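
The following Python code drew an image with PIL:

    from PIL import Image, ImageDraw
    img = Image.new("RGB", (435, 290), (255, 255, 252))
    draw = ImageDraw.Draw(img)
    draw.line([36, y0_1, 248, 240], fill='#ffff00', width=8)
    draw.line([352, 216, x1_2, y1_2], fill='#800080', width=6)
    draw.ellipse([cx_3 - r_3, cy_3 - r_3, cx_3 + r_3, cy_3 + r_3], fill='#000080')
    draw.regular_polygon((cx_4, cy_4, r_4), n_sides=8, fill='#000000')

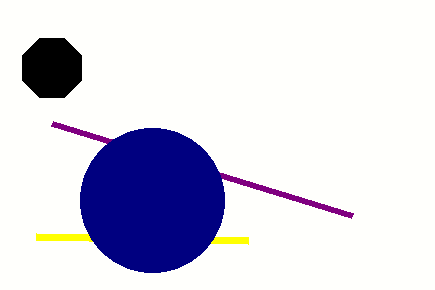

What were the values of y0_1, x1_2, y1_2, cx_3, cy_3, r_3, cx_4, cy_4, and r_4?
y0_1 = 236; x1_2 = 52; y1_2 = 124; cx_3 = 152; cy_3 = 200; r_3 = 72; cx_4 = 52; cy_4 = 68; r_4 = 32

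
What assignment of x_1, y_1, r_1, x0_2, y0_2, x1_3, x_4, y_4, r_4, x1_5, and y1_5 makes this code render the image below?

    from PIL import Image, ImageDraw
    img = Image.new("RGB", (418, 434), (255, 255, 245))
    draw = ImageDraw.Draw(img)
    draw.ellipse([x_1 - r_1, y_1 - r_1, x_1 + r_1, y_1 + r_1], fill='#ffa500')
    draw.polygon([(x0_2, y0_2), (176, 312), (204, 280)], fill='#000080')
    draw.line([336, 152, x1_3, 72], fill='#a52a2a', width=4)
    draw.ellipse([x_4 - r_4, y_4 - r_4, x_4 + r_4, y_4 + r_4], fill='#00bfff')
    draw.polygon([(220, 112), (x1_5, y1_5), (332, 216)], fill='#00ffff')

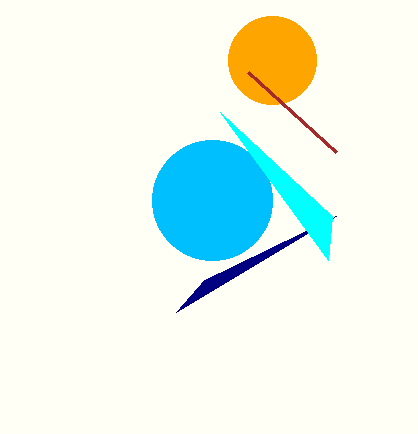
x_1 = 272, y_1 = 60, r_1 = 44, x0_2 = 336, y0_2 = 216, x1_3 = 248, x_4 = 212, y_4 = 200, r_4 = 60, x1_5 = 328, y1_5 = 260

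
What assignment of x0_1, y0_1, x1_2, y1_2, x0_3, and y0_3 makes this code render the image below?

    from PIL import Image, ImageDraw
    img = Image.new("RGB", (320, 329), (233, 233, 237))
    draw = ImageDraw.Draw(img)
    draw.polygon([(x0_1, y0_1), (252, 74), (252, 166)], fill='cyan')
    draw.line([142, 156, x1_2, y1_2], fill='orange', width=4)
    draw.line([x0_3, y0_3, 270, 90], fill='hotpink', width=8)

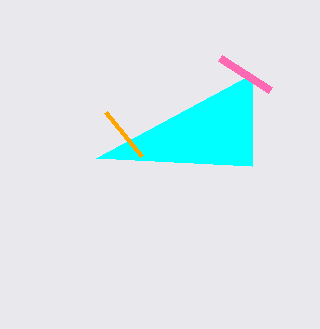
x0_1 = 96, y0_1 = 158, x1_2 = 106, y1_2 = 112, x0_3 = 220, y0_3 = 58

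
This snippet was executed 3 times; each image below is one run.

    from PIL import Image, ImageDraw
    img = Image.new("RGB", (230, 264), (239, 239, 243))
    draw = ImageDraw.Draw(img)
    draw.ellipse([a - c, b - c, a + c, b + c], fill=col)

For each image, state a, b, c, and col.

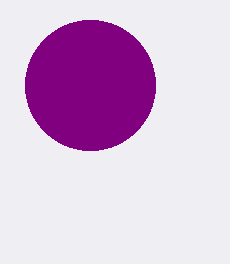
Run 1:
a = 90
b = 85
c = 65
col = 'purple'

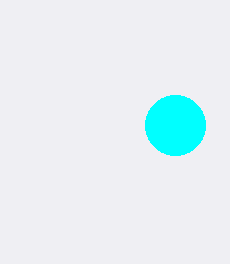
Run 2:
a = 175; b = 125; c = 30; col = 'cyan'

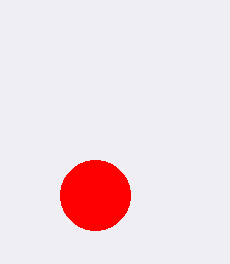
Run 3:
a = 95; b = 195; c = 35; col = 'red'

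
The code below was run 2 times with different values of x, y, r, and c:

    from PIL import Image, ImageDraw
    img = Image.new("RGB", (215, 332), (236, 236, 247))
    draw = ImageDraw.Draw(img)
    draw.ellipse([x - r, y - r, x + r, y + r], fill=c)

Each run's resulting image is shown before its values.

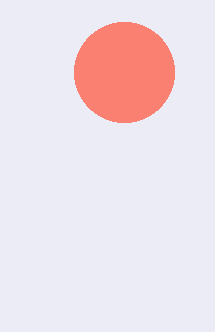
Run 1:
x = 124, y = 72, r = 50, c = 'salmon'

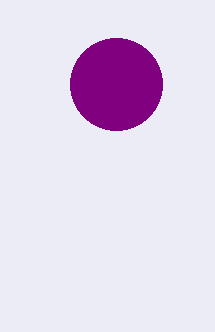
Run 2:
x = 116; y = 84; r = 46; c = 'purple'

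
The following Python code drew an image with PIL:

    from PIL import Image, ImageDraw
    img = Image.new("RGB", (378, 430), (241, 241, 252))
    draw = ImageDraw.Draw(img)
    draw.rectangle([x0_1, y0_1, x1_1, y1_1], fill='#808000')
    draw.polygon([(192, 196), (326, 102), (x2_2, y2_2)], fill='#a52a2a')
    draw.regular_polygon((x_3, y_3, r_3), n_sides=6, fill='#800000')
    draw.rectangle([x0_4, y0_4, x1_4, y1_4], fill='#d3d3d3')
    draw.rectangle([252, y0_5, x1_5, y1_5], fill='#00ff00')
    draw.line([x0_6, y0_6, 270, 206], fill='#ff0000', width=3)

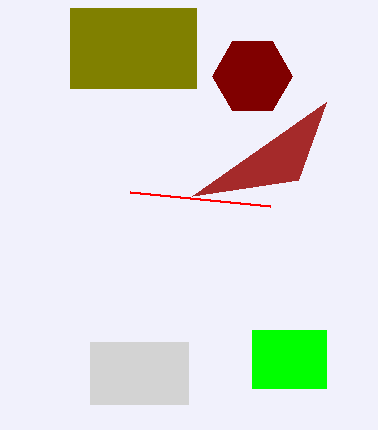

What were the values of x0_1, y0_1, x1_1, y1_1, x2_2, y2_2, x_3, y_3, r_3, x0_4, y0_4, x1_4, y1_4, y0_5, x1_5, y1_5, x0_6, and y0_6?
x0_1 = 70
y0_1 = 8
x1_1 = 196
y1_1 = 88
x2_2 = 298
y2_2 = 180
x_3 = 252
y_3 = 76
r_3 = 40
x0_4 = 90
y0_4 = 342
x1_4 = 188
y1_4 = 404
y0_5 = 330
x1_5 = 326
y1_5 = 388
x0_6 = 130
y0_6 = 192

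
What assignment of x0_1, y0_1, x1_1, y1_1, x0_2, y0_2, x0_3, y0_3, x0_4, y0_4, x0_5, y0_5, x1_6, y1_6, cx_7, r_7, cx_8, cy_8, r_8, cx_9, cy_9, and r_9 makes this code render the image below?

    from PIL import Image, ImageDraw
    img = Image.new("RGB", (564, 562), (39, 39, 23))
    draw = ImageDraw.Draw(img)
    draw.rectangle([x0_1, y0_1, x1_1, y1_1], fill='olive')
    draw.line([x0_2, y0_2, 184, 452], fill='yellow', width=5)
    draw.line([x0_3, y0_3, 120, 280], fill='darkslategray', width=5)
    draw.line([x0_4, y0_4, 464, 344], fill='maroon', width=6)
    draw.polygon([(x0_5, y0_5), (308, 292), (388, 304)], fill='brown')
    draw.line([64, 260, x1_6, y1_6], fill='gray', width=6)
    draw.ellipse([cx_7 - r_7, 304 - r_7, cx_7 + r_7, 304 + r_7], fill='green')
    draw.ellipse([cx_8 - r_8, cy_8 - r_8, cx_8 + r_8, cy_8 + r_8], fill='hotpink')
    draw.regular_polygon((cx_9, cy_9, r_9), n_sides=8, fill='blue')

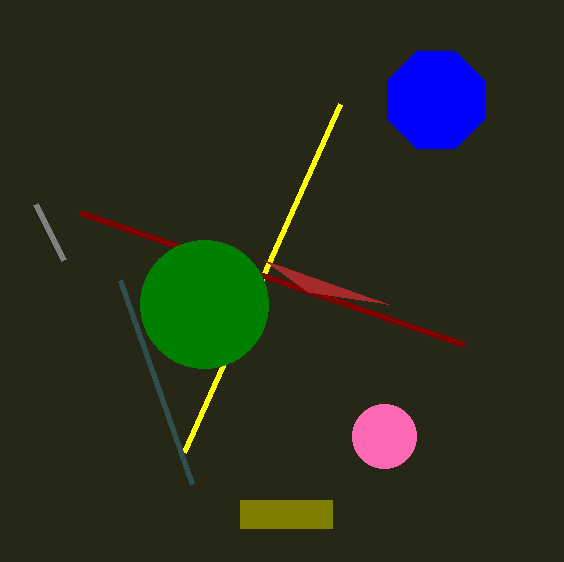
x0_1 = 240
y0_1 = 500
x1_1 = 332
y1_1 = 528
x0_2 = 340
y0_2 = 104
x0_3 = 192
y0_3 = 484
x0_4 = 80
y0_4 = 212
x0_5 = 264
y0_5 = 260
x1_6 = 36
y1_6 = 204
cx_7 = 204
r_7 = 64
cx_8 = 384
cy_8 = 436
r_8 = 32
cx_9 = 436
cy_9 = 100
r_9 = 52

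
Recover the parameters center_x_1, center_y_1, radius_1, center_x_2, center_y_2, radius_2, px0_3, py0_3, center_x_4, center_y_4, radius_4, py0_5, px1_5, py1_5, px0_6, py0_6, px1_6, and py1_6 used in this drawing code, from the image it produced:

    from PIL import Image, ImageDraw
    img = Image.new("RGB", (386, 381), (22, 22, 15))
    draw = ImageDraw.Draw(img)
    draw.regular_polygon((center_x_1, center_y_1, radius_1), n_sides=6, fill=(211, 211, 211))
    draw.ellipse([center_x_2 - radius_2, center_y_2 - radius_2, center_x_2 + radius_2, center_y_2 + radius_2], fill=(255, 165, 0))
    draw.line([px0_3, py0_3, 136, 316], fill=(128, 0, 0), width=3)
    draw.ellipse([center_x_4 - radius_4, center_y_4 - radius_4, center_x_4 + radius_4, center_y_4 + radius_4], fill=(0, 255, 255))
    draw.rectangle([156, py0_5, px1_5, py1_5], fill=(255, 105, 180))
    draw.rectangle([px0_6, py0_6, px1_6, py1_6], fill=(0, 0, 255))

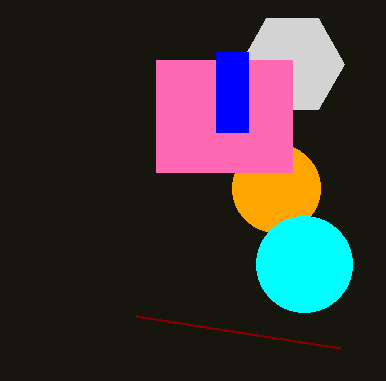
center_x_1 = 292; center_y_1 = 64; radius_1 = 52; center_x_2 = 276; center_y_2 = 188; radius_2 = 44; px0_3 = 340; py0_3 = 348; center_x_4 = 304; center_y_4 = 264; radius_4 = 48; py0_5 = 60; px1_5 = 292; py1_5 = 172; px0_6 = 216; py0_6 = 52; px1_6 = 248; py1_6 = 132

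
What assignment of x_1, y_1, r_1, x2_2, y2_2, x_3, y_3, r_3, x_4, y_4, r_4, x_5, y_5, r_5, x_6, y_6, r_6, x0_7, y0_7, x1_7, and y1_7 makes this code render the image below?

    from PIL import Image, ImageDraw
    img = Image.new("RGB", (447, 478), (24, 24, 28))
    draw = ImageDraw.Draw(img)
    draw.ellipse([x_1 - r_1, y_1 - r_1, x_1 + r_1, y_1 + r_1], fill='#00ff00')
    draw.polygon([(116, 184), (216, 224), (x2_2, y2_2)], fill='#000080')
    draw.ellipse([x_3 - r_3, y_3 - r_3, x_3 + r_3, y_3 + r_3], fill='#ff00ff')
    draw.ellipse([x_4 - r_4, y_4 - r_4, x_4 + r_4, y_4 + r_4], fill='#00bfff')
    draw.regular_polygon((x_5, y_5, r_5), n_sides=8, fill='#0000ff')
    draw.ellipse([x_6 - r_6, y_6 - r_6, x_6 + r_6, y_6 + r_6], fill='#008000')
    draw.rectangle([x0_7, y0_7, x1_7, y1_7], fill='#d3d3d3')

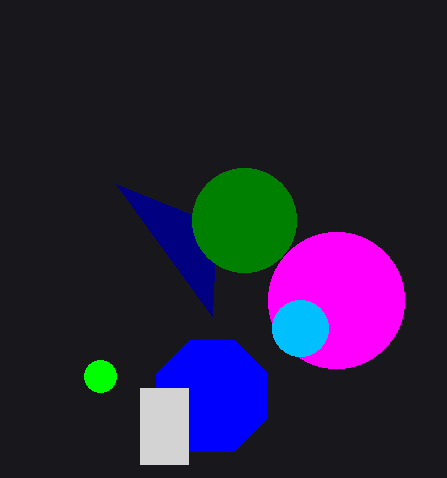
x_1 = 100; y_1 = 376; r_1 = 16; x2_2 = 212; y2_2 = 316; x_3 = 336; y_3 = 300; r_3 = 68; x_4 = 300; y_4 = 328; r_4 = 28; x_5 = 212; y_5 = 396; r_5 = 60; x_6 = 244; y_6 = 220; r_6 = 52; x0_7 = 140; y0_7 = 388; x1_7 = 188; y1_7 = 464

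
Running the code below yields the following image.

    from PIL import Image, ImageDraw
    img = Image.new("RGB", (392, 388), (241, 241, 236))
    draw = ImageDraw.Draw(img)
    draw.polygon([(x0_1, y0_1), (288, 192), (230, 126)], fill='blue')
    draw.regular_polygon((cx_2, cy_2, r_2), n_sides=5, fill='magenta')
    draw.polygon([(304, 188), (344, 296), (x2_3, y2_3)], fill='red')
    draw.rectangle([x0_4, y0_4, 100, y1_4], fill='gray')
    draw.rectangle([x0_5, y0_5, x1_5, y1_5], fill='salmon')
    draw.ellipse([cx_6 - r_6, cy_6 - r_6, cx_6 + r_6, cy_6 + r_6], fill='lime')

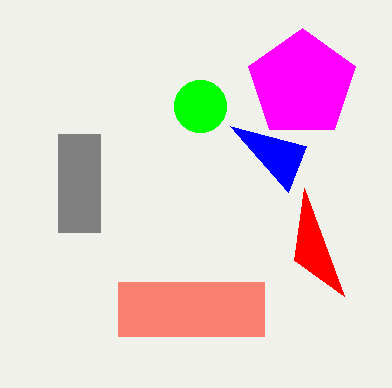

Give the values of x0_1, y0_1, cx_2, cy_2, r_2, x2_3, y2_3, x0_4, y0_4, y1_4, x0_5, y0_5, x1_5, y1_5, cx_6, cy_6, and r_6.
x0_1 = 306
y0_1 = 146
cx_2 = 302
cy_2 = 84
r_2 = 56
x2_3 = 294
y2_3 = 260
x0_4 = 58
y0_4 = 134
y1_4 = 232
x0_5 = 118
y0_5 = 282
x1_5 = 264
y1_5 = 336
cx_6 = 200
cy_6 = 106
r_6 = 26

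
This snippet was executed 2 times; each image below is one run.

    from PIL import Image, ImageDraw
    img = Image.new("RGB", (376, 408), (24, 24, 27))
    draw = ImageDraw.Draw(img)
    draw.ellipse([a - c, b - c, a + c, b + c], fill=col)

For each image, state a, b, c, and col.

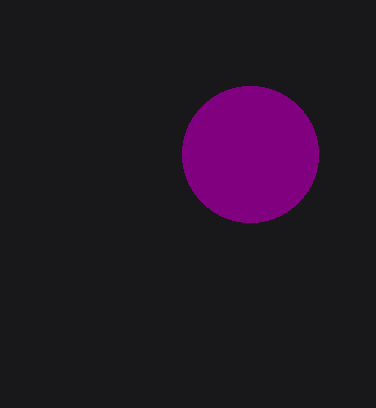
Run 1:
a = 250
b = 154
c = 68
col = 'purple'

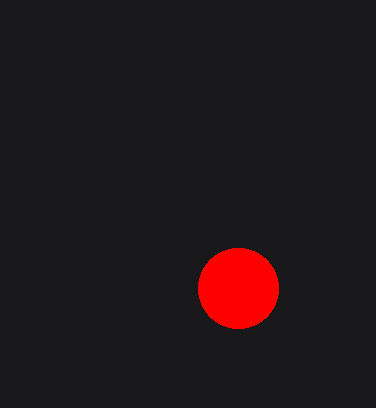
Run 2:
a = 238
b = 288
c = 40
col = 'red'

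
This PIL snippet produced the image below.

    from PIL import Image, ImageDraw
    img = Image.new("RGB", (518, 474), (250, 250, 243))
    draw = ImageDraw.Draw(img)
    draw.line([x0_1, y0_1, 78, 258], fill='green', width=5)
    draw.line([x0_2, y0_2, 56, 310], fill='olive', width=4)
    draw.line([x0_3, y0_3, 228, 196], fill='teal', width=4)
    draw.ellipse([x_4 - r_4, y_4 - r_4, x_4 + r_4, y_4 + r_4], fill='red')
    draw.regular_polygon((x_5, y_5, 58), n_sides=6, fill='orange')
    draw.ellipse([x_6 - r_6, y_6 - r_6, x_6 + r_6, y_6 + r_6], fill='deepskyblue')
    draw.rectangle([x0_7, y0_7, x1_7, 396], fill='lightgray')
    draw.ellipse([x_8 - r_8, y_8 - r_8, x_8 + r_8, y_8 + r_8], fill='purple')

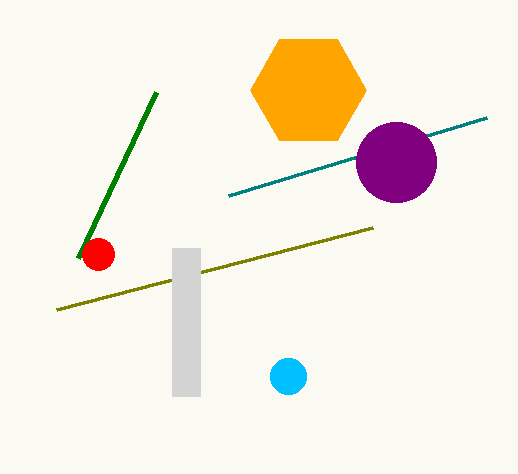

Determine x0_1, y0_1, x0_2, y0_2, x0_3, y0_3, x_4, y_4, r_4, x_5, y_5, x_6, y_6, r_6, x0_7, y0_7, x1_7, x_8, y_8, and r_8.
x0_1 = 156, y0_1 = 92, x0_2 = 372, y0_2 = 228, x0_3 = 486, y0_3 = 118, x_4 = 98, y_4 = 254, r_4 = 16, x_5 = 308, y_5 = 90, x_6 = 288, y_6 = 376, r_6 = 18, x0_7 = 172, y0_7 = 248, x1_7 = 200, x_8 = 396, y_8 = 162, r_8 = 40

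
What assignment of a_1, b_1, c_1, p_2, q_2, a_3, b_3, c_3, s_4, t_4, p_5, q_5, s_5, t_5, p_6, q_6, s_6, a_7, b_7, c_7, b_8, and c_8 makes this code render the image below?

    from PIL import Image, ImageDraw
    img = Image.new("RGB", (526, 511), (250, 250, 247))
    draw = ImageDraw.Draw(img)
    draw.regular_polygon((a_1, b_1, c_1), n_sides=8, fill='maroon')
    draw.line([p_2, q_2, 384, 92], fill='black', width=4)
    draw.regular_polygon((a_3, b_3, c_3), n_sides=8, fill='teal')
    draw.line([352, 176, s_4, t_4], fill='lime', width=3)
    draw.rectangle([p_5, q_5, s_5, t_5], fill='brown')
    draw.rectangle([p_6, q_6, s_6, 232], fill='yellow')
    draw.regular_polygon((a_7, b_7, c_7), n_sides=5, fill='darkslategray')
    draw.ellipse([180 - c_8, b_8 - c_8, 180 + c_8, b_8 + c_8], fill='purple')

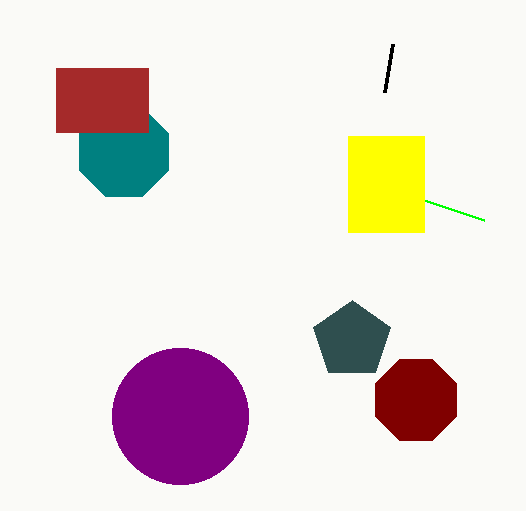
a_1 = 416; b_1 = 400; c_1 = 44; p_2 = 392; q_2 = 44; a_3 = 124; b_3 = 152; c_3 = 48; s_4 = 484; t_4 = 220; p_5 = 56; q_5 = 68; s_5 = 148; t_5 = 132; p_6 = 348; q_6 = 136; s_6 = 424; a_7 = 352; b_7 = 340; c_7 = 40; b_8 = 416; c_8 = 68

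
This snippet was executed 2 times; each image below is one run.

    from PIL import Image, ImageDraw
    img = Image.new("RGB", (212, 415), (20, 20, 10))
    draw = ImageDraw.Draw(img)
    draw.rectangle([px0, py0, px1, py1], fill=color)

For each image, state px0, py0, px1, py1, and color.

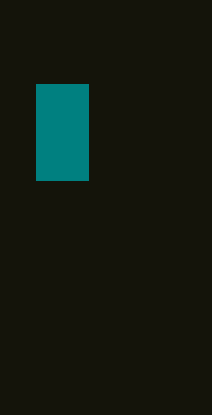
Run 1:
px0 = 36, py0 = 84, px1 = 88, py1 = 180, color = 'teal'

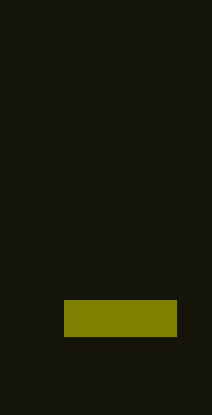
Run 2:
px0 = 64
py0 = 300
px1 = 176
py1 = 336
color = 'olive'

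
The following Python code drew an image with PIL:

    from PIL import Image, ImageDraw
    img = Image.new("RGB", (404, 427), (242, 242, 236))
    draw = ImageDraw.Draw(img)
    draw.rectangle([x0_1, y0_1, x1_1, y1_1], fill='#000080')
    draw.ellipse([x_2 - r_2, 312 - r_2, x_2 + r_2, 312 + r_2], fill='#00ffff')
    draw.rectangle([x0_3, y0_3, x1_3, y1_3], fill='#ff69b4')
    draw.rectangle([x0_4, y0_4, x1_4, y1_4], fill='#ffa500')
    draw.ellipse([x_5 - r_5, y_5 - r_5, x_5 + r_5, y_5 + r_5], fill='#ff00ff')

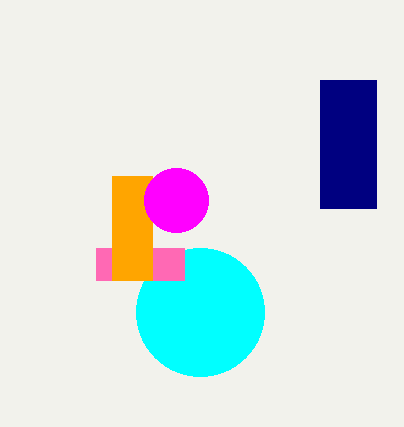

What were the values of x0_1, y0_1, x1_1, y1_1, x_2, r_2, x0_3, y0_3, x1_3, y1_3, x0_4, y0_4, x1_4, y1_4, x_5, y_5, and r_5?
x0_1 = 320
y0_1 = 80
x1_1 = 376
y1_1 = 208
x_2 = 200
r_2 = 64
x0_3 = 96
y0_3 = 248
x1_3 = 184
y1_3 = 280
x0_4 = 112
y0_4 = 176
x1_4 = 152
y1_4 = 280
x_5 = 176
y_5 = 200
r_5 = 32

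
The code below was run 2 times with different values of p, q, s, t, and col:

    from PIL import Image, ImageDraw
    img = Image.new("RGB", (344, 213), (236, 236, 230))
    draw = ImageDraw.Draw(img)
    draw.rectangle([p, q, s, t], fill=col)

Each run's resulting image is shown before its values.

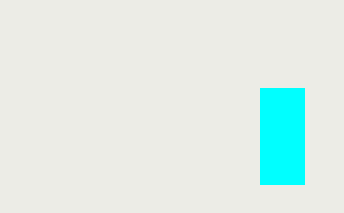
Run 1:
p = 260; q = 88; s = 304; t = 184; col = 'cyan'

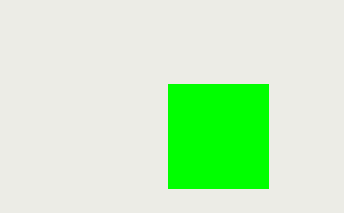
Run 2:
p = 168; q = 84; s = 268; t = 188; col = 'lime'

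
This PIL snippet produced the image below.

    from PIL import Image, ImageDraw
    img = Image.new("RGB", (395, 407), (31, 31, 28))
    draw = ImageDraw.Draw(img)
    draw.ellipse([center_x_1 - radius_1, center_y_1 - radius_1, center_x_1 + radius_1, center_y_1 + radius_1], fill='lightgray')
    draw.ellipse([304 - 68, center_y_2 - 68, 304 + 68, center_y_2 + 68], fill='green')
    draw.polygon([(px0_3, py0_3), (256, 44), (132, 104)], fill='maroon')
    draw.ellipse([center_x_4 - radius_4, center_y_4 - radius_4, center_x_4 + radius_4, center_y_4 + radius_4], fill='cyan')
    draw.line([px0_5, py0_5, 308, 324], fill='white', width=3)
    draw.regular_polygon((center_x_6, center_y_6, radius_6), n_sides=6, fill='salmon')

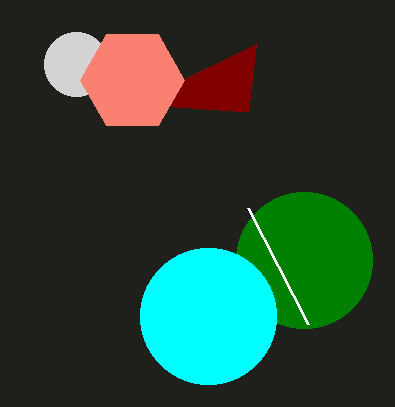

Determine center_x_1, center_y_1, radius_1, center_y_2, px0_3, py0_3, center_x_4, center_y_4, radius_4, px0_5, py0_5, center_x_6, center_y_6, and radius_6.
center_x_1 = 76; center_y_1 = 64; radius_1 = 32; center_y_2 = 260; px0_3 = 248; py0_3 = 112; center_x_4 = 208; center_y_4 = 316; radius_4 = 68; px0_5 = 248; py0_5 = 208; center_x_6 = 132; center_y_6 = 80; radius_6 = 52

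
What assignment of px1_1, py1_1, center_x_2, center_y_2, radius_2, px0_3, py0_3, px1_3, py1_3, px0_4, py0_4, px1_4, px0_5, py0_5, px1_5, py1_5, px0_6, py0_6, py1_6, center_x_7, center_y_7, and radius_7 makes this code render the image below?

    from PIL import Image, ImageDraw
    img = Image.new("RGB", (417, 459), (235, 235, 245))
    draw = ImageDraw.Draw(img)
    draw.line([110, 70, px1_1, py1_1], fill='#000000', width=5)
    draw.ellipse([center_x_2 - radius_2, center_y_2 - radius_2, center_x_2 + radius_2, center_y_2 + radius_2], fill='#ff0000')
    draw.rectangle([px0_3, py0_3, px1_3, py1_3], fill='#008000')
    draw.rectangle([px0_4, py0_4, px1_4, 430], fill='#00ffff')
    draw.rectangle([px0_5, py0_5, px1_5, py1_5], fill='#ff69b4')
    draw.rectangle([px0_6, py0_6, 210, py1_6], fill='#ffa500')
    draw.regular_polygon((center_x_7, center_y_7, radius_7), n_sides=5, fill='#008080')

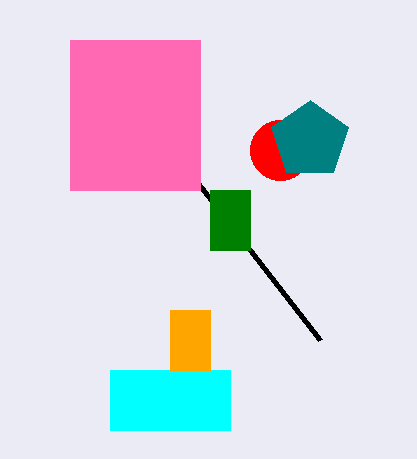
px1_1 = 320
py1_1 = 340
center_x_2 = 280
center_y_2 = 150
radius_2 = 30
px0_3 = 210
py0_3 = 190
px1_3 = 250
py1_3 = 250
px0_4 = 110
py0_4 = 370
px1_4 = 230
px0_5 = 70
py0_5 = 40
px1_5 = 200
py1_5 = 190
px0_6 = 170
py0_6 = 310
py1_6 = 370
center_x_7 = 310
center_y_7 = 140
radius_7 = 40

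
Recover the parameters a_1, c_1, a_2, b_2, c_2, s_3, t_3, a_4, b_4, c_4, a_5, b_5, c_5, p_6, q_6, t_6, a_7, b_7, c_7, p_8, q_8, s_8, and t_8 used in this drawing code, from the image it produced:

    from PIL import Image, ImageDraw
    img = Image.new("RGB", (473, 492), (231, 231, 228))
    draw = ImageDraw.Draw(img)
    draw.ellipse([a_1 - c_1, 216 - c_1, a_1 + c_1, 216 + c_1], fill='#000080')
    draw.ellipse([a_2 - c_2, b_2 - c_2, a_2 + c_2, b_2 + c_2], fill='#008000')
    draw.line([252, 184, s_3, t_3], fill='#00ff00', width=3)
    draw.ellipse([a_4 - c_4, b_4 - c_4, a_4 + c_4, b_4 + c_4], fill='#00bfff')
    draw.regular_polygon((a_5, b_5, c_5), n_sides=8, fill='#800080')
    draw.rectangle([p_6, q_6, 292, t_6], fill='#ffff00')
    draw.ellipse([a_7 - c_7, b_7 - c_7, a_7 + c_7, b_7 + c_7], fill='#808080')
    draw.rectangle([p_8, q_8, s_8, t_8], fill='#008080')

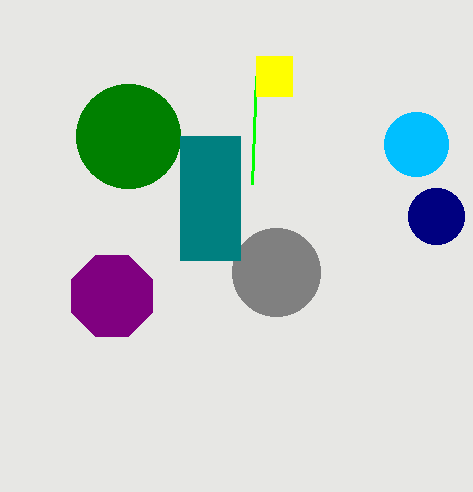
a_1 = 436
c_1 = 28
a_2 = 128
b_2 = 136
c_2 = 52
s_3 = 256
t_3 = 76
a_4 = 416
b_4 = 144
c_4 = 32
a_5 = 112
b_5 = 296
c_5 = 44
p_6 = 256
q_6 = 56
t_6 = 96
a_7 = 276
b_7 = 272
c_7 = 44
p_8 = 180
q_8 = 136
s_8 = 240
t_8 = 260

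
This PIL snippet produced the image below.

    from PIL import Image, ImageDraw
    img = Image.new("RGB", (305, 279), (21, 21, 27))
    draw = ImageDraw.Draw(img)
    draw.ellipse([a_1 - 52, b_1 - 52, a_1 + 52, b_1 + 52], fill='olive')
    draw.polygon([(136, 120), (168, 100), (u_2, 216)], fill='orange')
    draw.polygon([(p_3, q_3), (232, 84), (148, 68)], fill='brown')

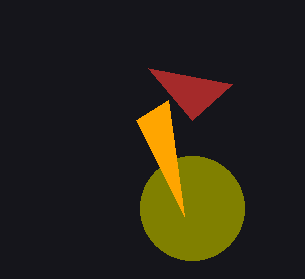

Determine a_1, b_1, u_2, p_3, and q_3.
a_1 = 192
b_1 = 208
u_2 = 184
p_3 = 192
q_3 = 120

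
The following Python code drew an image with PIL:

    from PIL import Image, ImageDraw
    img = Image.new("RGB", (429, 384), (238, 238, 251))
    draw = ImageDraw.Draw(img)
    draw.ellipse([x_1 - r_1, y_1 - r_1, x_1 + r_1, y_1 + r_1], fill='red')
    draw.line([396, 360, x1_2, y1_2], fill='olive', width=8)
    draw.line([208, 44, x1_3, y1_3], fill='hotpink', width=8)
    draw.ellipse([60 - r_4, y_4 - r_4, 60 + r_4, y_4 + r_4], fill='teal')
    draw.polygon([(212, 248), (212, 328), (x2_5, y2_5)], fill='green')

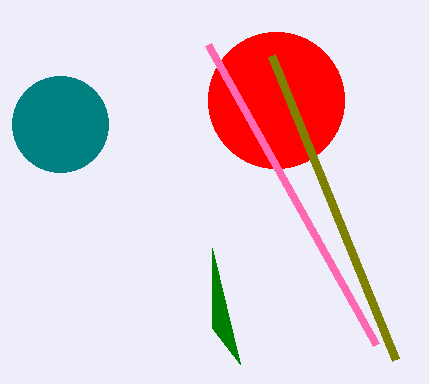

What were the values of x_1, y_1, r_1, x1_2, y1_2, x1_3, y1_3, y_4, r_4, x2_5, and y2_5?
x_1 = 276; y_1 = 100; r_1 = 68; x1_2 = 272; y1_2 = 56; x1_3 = 376; y1_3 = 344; y_4 = 124; r_4 = 48; x2_5 = 240; y2_5 = 364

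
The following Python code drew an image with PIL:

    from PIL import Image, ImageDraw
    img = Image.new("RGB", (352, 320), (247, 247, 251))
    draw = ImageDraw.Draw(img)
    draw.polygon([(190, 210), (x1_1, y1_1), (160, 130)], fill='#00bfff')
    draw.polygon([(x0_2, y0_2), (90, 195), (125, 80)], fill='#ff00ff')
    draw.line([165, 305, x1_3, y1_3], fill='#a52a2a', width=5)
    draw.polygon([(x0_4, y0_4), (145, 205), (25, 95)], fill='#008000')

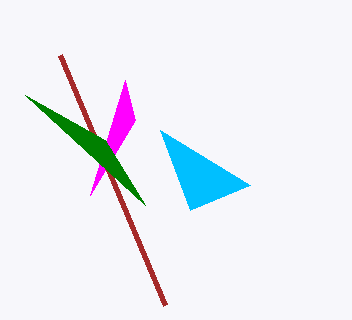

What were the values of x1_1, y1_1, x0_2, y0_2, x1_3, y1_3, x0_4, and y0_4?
x1_1 = 250; y1_1 = 185; x0_2 = 135; y0_2 = 120; x1_3 = 60; y1_3 = 55; x0_4 = 105; y0_4 = 140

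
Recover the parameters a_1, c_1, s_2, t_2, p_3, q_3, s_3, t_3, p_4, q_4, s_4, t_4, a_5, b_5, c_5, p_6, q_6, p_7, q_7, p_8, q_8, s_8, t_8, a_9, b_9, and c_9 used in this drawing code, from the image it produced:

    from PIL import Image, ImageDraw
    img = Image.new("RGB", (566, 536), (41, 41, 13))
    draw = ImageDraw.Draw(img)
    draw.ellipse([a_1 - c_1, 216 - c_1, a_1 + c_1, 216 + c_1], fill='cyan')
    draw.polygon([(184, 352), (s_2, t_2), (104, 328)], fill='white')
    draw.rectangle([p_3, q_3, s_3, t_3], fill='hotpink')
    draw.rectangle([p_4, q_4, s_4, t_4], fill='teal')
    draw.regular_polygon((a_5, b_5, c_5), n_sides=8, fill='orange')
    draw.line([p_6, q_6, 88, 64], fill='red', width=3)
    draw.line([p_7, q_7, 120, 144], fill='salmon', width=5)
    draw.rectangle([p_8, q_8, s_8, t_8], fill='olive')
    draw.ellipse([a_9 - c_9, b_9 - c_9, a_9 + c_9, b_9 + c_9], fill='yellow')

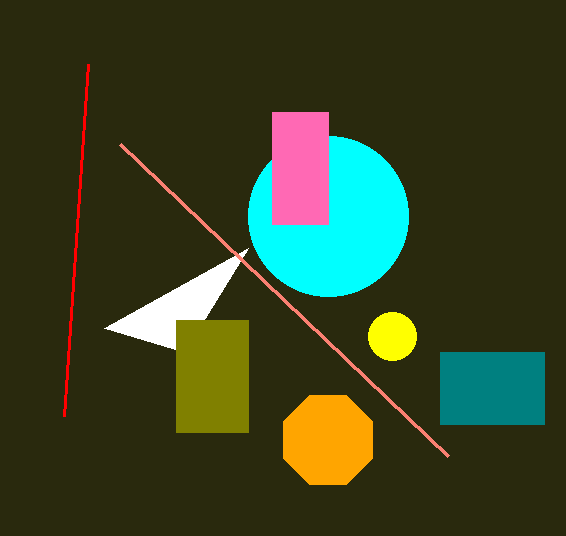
a_1 = 328, c_1 = 80, s_2 = 248, t_2 = 248, p_3 = 272, q_3 = 112, s_3 = 328, t_3 = 224, p_4 = 440, q_4 = 352, s_4 = 544, t_4 = 424, a_5 = 328, b_5 = 440, c_5 = 48, p_6 = 64, q_6 = 416, p_7 = 448, q_7 = 456, p_8 = 176, q_8 = 320, s_8 = 248, t_8 = 432, a_9 = 392, b_9 = 336, c_9 = 24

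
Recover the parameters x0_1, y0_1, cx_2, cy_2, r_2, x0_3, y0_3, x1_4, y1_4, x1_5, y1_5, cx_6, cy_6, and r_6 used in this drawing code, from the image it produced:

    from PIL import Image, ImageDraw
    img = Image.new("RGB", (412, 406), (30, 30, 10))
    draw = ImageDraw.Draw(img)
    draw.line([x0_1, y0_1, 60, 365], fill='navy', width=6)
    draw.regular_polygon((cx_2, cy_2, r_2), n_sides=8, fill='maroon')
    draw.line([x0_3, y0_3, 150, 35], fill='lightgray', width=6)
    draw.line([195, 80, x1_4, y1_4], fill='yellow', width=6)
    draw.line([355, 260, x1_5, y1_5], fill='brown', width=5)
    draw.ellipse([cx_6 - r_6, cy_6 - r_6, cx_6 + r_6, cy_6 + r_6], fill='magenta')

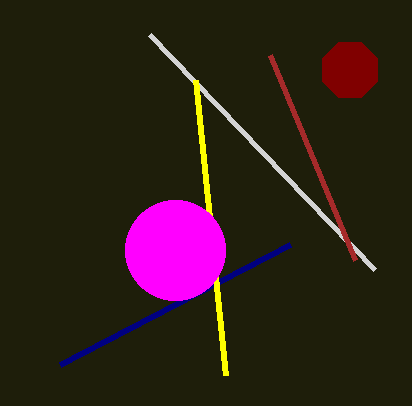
x0_1 = 290
y0_1 = 245
cx_2 = 350
cy_2 = 70
r_2 = 30
x0_3 = 375
y0_3 = 270
x1_4 = 225
y1_4 = 375
x1_5 = 270
y1_5 = 55
cx_6 = 175
cy_6 = 250
r_6 = 50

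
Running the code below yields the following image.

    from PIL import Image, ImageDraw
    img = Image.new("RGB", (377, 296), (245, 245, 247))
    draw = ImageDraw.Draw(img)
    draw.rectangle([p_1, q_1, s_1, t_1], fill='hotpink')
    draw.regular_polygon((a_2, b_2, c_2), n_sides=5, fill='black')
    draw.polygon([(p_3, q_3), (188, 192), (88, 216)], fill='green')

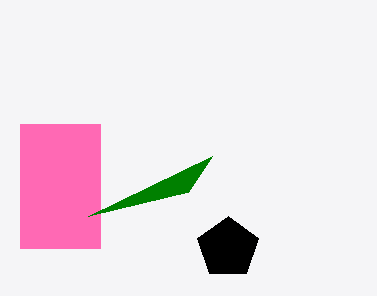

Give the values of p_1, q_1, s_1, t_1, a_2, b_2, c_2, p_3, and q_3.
p_1 = 20, q_1 = 124, s_1 = 100, t_1 = 248, a_2 = 228, b_2 = 248, c_2 = 32, p_3 = 212, q_3 = 156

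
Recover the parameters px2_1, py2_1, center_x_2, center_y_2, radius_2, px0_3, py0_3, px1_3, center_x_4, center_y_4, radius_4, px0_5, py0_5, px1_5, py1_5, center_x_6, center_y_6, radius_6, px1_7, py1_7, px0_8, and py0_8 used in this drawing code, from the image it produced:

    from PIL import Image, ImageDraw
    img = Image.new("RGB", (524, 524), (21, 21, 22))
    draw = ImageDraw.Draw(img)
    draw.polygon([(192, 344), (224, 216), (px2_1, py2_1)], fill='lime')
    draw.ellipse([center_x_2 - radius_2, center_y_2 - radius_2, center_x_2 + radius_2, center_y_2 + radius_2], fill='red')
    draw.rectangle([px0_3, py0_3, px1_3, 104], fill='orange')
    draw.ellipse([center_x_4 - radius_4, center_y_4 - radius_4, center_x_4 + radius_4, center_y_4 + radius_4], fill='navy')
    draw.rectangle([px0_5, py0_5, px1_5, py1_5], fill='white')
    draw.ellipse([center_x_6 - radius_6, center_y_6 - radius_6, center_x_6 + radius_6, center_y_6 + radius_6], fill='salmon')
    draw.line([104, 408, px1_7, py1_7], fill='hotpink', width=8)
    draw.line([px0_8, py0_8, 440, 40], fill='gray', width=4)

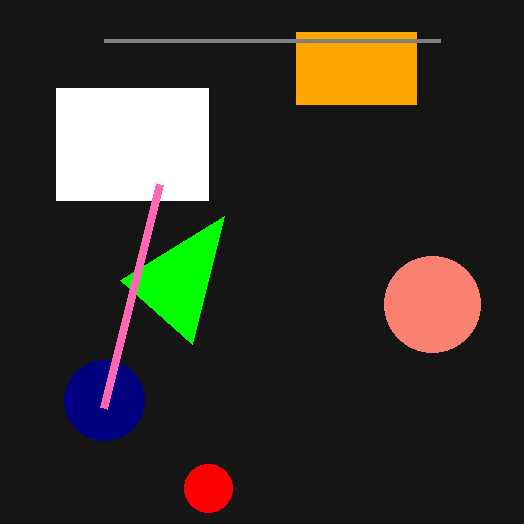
px2_1 = 120; py2_1 = 280; center_x_2 = 208; center_y_2 = 488; radius_2 = 24; px0_3 = 296; py0_3 = 32; px1_3 = 416; center_x_4 = 104; center_y_4 = 400; radius_4 = 40; px0_5 = 56; py0_5 = 88; px1_5 = 208; py1_5 = 200; center_x_6 = 432; center_y_6 = 304; radius_6 = 48; px1_7 = 160; py1_7 = 184; px0_8 = 104; py0_8 = 40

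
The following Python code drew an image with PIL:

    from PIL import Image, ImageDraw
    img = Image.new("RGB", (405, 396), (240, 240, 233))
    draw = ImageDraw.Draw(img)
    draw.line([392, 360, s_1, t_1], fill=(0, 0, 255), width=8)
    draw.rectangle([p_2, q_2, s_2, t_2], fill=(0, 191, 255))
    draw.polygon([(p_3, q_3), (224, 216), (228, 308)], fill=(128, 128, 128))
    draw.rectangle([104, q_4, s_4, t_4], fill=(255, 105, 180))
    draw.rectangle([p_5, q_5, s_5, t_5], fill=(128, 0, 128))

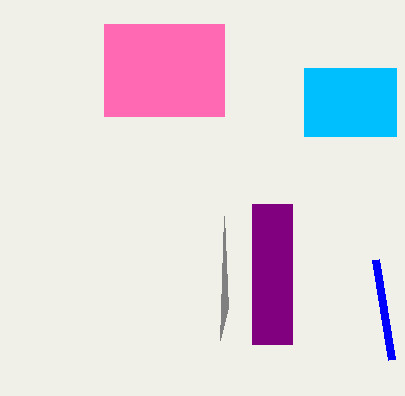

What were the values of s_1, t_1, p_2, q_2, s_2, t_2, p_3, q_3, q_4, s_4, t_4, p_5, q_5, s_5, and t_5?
s_1 = 376, t_1 = 260, p_2 = 304, q_2 = 68, s_2 = 396, t_2 = 136, p_3 = 220, q_3 = 340, q_4 = 24, s_4 = 224, t_4 = 116, p_5 = 252, q_5 = 204, s_5 = 292, t_5 = 344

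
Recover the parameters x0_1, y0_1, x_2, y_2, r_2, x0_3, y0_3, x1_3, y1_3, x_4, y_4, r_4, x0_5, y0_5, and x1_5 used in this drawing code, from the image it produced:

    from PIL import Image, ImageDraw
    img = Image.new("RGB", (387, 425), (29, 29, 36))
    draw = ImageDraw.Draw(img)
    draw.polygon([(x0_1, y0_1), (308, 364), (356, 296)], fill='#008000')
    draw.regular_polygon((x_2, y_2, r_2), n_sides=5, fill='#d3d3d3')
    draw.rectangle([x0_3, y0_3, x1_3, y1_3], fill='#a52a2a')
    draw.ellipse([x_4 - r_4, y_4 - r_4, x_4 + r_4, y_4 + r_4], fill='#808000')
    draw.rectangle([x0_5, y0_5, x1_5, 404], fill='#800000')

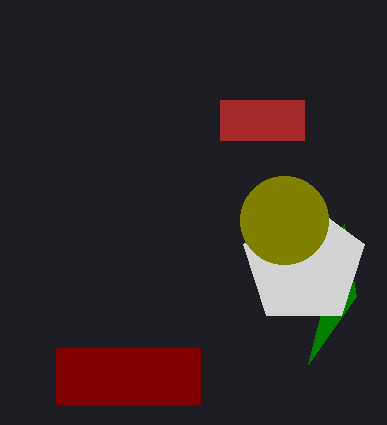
x0_1 = 344
y0_1 = 224
x_2 = 304
y_2 = 264
r_2 = 64
x0_3 = 220
y0_3 = 100
x1_3 = 304
y1_3 = 140
x_4 = 284
y_4 = 220
r_4 = 44
x0_5 = 56
y0_5 = 348
x1_5 = 200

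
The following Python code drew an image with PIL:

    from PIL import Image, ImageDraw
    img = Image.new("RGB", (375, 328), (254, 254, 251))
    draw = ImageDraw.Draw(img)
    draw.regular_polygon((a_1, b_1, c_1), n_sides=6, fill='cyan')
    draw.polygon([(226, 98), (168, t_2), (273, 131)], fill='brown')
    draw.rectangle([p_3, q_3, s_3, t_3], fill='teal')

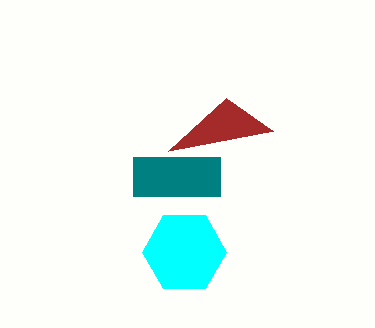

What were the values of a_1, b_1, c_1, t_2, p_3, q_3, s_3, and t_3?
a_1 = 184; b_1 = 252; c_1 = 42; t_2 = 151; p_3 = 133; q_3 = 157; s_3 = 220; t_3 = 196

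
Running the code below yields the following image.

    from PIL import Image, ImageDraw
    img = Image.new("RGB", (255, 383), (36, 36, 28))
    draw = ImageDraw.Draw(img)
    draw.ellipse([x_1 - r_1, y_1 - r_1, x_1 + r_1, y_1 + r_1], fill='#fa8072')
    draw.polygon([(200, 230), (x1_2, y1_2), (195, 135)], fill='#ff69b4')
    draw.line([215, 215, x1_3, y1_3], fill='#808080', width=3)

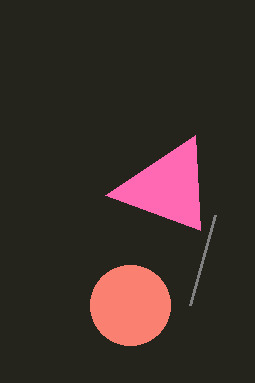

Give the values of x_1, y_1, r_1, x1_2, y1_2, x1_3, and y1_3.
x_1 = 130
y_1 = 305
r_1 = 40
x1_2 = 105
y1_2 = 195
x1_3 = 190
y1_3 = 305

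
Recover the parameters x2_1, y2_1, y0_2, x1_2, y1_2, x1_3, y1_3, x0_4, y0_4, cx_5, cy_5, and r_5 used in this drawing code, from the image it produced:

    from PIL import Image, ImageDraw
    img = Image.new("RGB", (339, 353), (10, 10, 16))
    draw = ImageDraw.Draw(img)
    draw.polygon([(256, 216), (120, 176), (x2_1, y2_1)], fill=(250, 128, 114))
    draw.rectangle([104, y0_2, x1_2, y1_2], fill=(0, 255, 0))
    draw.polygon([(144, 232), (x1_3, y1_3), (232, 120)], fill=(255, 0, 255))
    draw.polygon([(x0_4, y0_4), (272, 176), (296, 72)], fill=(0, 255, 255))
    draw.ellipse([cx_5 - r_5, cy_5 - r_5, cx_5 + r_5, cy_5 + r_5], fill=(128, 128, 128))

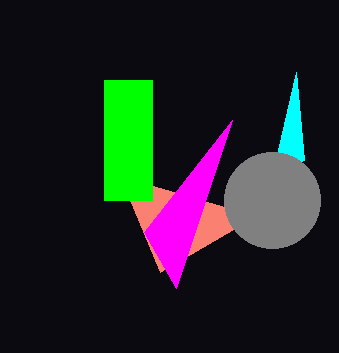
x2_1 = 160; y2_1 = 272; y0_2 = 80; x1_2 = 152; y1_2 = 200; x1_3 = 176; y1_3 = 288; x0_4 = 304; y0_4 = 160; cx_5 = 272; cy_5 = 200; r_5 = 48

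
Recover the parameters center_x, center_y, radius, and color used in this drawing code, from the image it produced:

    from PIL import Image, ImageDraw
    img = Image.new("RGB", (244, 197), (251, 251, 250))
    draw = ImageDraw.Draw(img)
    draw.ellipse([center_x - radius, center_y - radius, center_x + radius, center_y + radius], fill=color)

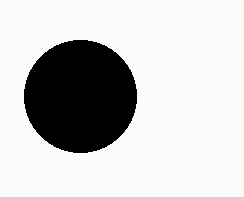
center_x = 80
center_y = 96
radius = 56
color = 'black'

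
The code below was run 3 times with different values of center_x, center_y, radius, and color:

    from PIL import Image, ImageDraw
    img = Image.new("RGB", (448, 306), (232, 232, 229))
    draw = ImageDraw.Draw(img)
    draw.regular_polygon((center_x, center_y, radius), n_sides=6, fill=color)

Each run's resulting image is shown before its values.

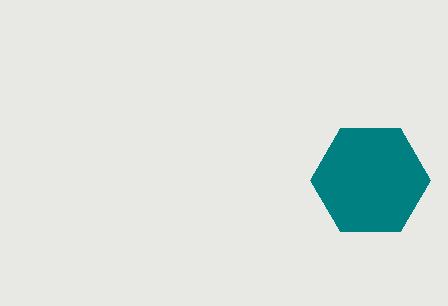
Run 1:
center_x = 370
center_y = 180
radius = 60
color = 'teal'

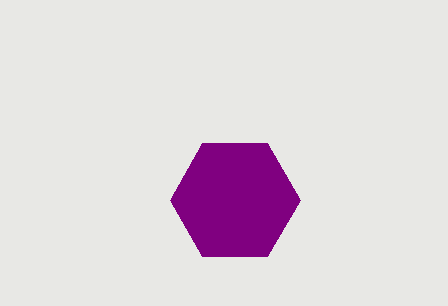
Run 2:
center_x = 235
center_y = 200
radius = 65
color = 'purple'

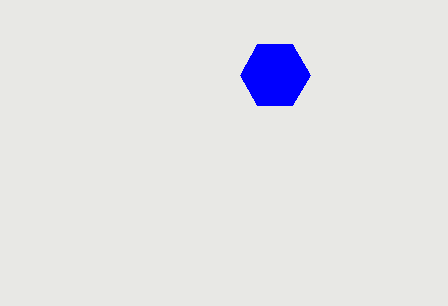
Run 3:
center_x = 275, center_y = 75, radius = 35, color = 'blue'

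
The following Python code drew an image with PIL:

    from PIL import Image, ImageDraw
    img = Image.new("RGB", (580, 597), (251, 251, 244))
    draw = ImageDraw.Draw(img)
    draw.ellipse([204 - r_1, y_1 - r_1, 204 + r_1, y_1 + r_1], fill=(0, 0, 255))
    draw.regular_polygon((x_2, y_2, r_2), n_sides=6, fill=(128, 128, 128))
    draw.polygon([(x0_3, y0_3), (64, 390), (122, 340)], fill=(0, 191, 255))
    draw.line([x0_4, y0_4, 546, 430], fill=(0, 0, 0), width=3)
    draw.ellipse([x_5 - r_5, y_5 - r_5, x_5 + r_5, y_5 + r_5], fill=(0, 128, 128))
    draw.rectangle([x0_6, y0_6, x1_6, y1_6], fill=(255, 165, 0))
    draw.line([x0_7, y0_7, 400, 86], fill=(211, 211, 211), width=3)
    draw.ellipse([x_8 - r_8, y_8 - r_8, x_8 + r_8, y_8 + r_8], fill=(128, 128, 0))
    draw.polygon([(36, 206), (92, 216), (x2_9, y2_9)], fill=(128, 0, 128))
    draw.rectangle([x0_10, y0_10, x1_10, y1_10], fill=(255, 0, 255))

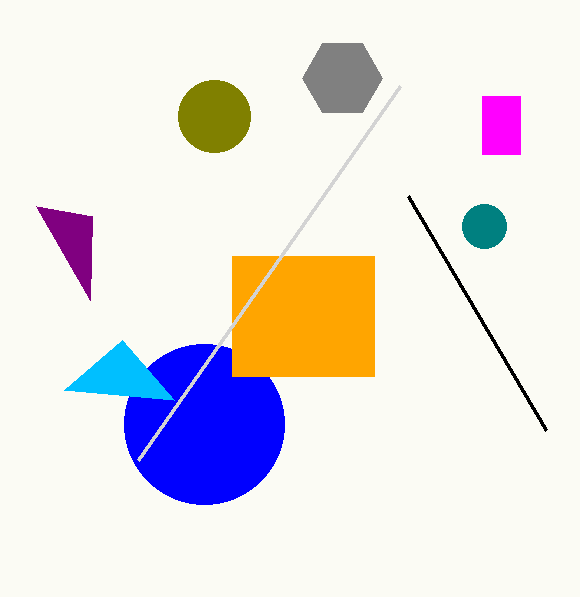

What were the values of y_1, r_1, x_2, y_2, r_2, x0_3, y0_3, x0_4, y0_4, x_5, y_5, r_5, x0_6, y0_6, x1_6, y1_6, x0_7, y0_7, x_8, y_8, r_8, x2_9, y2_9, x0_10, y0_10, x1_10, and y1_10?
y_1 = 424; r_1 = 80; x_2 = 342; y_2 = 78; r_2 = 40; x0_3 = 174; y0_3 = 400; x0_4 = 408; y0_4 = 196; x_5 = 484; y_5 = 226; r_5 = 22; x0_6 = 232; y0_6 = 256; x1_6 = 374; y1_6 = 376; x0_7 = 138; y0_7 = 460; x_8 = 214; y_8 = 116; r_8 = 36; x2_9 = 90; y2_9 = 300; x0_10 = 482; y0_10 = 96; x1_10 = 520; y1_10 = 154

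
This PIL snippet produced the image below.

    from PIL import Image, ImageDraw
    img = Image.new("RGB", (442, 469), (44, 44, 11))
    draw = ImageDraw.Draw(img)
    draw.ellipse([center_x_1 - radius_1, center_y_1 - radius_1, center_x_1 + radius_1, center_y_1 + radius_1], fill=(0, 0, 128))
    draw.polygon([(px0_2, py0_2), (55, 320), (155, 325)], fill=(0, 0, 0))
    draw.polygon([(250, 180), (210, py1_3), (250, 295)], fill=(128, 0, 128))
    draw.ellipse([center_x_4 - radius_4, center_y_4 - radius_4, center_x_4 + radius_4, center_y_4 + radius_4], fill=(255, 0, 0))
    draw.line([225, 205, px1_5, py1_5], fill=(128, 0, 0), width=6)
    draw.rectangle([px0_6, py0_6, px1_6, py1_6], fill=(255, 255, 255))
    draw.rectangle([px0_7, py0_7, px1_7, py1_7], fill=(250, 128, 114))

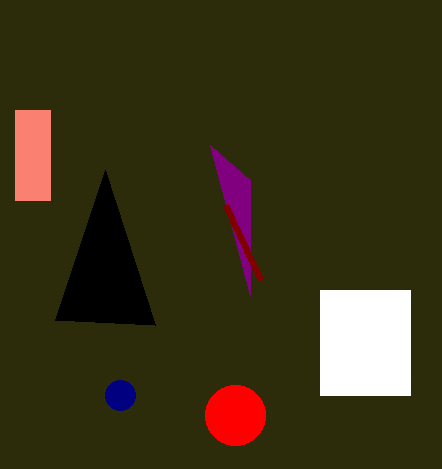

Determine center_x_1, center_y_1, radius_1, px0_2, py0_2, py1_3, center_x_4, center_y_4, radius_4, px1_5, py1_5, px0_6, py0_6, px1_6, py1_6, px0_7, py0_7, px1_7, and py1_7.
center_x_1 = 120, center_y_1 = 395, radius_1 = 15, px0_2 = 105, py0_2 = 170, py1_3 = 145, center_x_4 = 235, center_y_4 = 415, radius_4 = 30, px1_5 = 260, py1_5 = 280, px0_6 = 320, py0_6 = 290, px1_6 = 410, py1_6 = 395, px0_7 = 15, py0_7 = 110, px1_7 = 50, py1_7 = 200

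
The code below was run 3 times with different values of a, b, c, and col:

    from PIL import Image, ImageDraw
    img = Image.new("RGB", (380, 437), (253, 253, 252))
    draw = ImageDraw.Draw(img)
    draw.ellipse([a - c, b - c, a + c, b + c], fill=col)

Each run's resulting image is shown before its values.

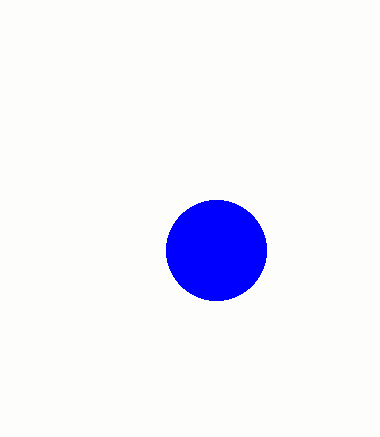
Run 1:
a = 216
b = 250
c = 50
col = 'blue'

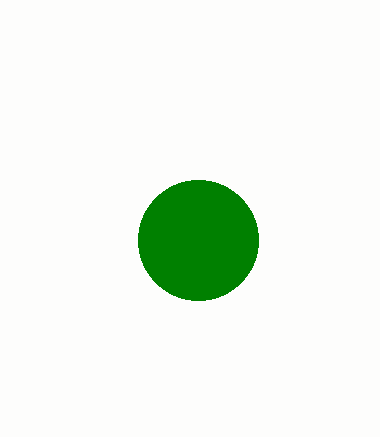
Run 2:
a = 198, b = 240, c = 60, col = 'green'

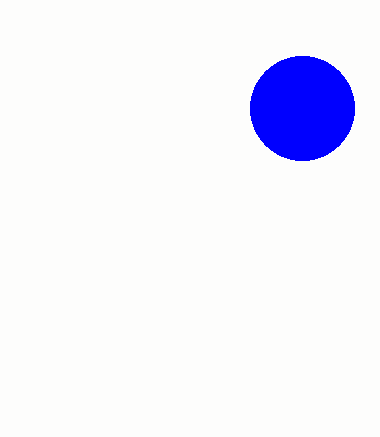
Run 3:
a = 302
b = 108
c = 52
col = 'blue'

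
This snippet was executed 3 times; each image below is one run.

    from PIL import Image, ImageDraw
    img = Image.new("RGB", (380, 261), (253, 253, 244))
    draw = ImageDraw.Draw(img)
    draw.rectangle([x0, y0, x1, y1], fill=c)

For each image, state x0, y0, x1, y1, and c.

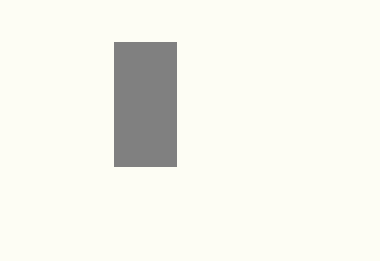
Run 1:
x0 = 114
y0 = 42
x1 = 176
y1 = 166
c = 'gray'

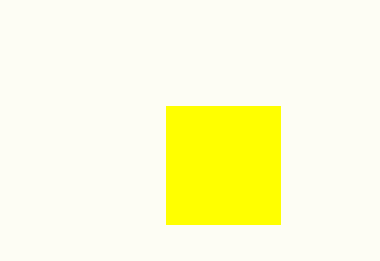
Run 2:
x0 = 166
y0 = 106
x1 = 280
y1 = 224
c = 'yellow'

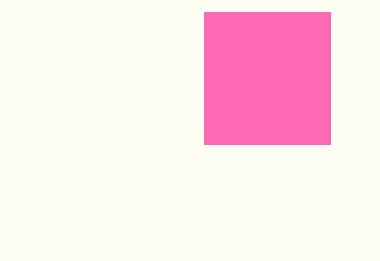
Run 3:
x0 = 204
y0 = 12
x1 = 330
y1 = 144
c = 'hotpink'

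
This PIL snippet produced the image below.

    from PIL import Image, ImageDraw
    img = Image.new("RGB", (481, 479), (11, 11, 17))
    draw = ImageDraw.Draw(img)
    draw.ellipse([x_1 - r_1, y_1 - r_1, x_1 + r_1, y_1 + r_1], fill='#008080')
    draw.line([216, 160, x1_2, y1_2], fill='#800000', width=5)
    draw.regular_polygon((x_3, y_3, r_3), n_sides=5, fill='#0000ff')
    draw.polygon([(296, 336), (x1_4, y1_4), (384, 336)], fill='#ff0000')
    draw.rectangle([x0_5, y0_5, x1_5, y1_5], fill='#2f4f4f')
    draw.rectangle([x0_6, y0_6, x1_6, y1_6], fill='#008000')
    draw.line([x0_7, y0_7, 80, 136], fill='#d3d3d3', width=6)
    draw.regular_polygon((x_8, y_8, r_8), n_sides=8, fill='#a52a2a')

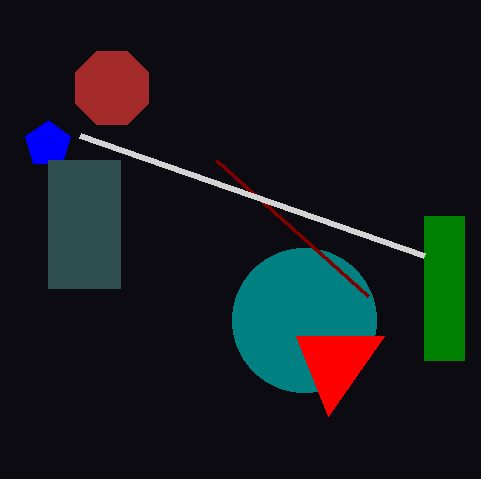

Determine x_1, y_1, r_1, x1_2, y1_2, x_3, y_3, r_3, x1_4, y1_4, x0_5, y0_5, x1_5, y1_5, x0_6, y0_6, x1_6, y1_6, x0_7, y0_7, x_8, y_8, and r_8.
x_1 = 304, y_1 = 320, r_1 = 72, x1_2 = 368, y1_2 = 296, x_3 = 48, y_3 = 144, r_3 = 24, x1_4 = 328, y1_4 = 416, x0_5 = 48, y0_5 = 160, x1_5 = 120, y1_5 = 288, x0_6 = 424, y0_6 = 216, x1_6 = 464, y1_6 = 360, x0_7 = 424, y0_7 = 256, x_8 = 112, y_8 = 88, r_8 = 40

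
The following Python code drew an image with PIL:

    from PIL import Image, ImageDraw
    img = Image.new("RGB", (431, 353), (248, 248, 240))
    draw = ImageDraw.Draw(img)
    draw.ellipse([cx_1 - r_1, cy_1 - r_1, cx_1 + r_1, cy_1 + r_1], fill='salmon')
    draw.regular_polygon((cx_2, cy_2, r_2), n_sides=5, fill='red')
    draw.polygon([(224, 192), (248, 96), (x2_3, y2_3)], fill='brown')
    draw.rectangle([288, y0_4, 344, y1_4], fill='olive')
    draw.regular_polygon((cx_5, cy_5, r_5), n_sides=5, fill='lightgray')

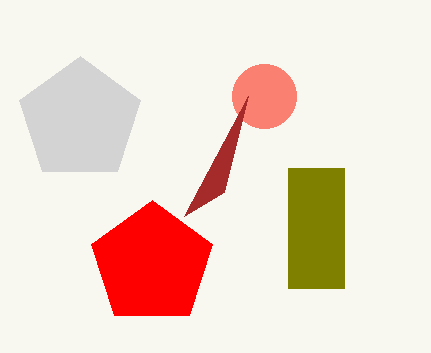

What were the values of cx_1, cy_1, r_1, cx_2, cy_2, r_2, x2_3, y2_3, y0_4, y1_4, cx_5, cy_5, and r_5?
cx_1 = 264; cy_1 = 96; r_1 = 32; cx_2 = 152; cy_2 = 264; r_2 = 64; x2_3 = 184; y2_3 = 216; y0_4 = 168; y1_4 = 288; cx_5 = 80; cy_5 = 120; r_5 = 64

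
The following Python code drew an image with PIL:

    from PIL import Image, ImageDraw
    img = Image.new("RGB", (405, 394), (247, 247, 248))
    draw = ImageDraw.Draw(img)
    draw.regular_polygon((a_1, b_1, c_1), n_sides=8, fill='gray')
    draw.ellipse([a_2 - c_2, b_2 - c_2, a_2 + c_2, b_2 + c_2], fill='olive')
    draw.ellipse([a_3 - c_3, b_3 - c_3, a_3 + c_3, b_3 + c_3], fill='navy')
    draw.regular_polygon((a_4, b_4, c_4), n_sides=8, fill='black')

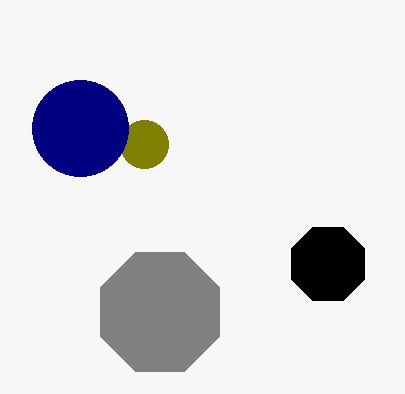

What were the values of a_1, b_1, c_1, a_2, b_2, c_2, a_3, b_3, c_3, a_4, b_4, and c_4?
a_1 = 160
b_1 = 312
c_1 = 64
a_2 = 144
b_2 = 144
c_2 = 24
a_3 = 80
b_3 = 128
c_3 = 48
a_4 = 328
b_4 = 264
c_4 = 40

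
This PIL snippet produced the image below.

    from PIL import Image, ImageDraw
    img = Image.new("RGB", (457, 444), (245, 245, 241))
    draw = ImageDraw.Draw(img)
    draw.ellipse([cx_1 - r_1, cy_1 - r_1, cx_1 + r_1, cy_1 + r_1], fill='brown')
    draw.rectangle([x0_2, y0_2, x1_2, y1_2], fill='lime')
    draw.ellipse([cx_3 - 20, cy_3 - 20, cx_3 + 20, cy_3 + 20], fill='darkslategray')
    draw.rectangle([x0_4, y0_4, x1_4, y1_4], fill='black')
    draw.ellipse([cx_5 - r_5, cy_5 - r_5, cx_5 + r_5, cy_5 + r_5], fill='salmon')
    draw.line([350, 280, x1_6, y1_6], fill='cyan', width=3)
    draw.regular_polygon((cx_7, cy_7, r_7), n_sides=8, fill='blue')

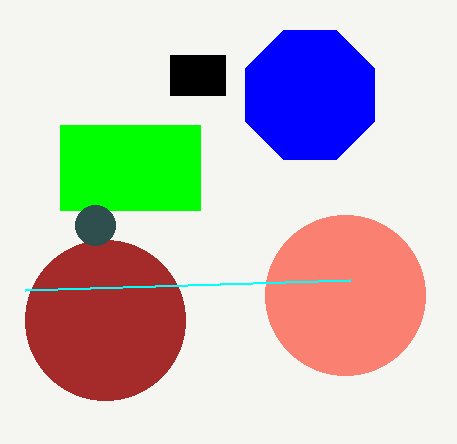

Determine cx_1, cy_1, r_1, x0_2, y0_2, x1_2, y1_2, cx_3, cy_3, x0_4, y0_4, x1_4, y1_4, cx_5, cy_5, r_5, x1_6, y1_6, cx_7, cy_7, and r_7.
cx_1 = 105; cy_1 = 320; r_1 = 80; x0_2 = 60; y0_2 = 125; x1_2 = 200; y1_2 = 210; cx_3 = 95; cy_3 = 225; x0_4 = 170; y0_4 = 55; x1_4 = 225; y1_4 = 95; cx_5 = 345; cy_5 = 295; r_5 = 80; x1_6 = 25; y1_6 = 290; cx_7 = 310; cy_7 = 95; r_7 = 70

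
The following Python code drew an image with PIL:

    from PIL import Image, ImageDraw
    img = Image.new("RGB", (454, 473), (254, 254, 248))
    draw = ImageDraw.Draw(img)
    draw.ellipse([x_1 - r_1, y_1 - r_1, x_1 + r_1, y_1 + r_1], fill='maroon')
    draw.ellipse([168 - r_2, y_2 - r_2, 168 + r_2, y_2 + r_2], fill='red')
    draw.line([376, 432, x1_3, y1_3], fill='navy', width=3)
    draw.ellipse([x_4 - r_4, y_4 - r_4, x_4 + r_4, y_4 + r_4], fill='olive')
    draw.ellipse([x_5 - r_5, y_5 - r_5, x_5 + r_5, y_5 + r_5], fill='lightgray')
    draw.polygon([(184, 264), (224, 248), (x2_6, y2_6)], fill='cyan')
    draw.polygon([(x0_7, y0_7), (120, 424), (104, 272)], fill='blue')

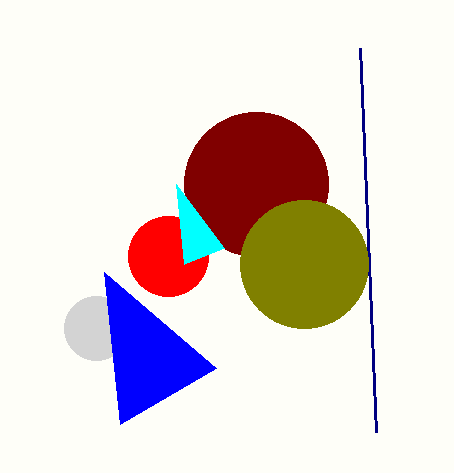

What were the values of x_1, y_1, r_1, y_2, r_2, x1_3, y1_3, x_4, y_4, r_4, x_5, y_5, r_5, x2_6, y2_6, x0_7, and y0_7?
x_1 = 256, y_1 = 184, r_1 = 72, y_2 = 256, r_2 = 40, x1_3 = 360, y1_3 = 48, x_4 = 304, y_4 = 264, r_4 = 64, x_5 = 96, y_5 = 328, r_5 = 32, x2_6 = 176, y2_6 = 184, x0_7 = 216, y0_7 = 368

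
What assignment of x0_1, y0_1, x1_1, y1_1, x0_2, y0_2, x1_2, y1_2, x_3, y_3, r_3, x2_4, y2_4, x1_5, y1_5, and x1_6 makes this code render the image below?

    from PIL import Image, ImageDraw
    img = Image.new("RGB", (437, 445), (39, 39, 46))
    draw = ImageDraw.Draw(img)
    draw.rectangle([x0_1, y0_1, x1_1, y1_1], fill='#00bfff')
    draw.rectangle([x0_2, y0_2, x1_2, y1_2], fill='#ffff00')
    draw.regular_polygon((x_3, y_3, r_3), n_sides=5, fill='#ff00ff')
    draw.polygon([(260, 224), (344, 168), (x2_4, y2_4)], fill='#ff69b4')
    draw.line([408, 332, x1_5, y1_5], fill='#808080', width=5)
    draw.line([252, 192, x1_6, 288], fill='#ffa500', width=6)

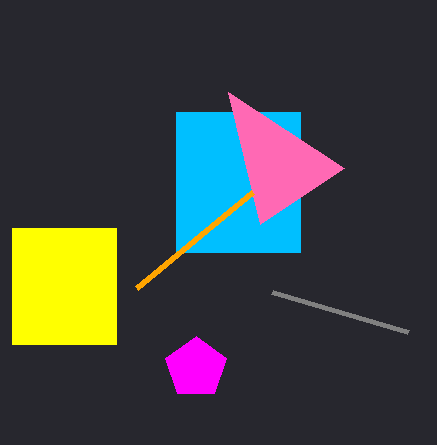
x0_1 = 176; y0_1 = 112; x1_1 = 300; y1_1 = 252; x0_2 = 12; y0_2 = 228; x1_2 = 116; y1_2 = 344; x_3 = 196; y_3 = 368; r_3 = 32; x2_4 = 228; y2_4 = 92; x1_5 = 272; y1_5 = 292; x1_6 = 136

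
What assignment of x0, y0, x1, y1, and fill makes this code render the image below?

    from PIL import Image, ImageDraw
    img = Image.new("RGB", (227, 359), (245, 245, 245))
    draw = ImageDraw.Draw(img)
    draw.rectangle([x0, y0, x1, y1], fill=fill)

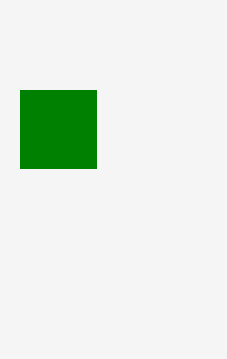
x0 = 20, y0 = 90, x1 = 96, y1 = 168, fill = 'green'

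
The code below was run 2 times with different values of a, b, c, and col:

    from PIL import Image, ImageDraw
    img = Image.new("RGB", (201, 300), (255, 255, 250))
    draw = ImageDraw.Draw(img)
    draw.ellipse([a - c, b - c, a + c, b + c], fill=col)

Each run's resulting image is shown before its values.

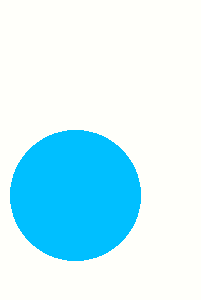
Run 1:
a = 75
b = 195
c = 65
col = 'deepskyblue'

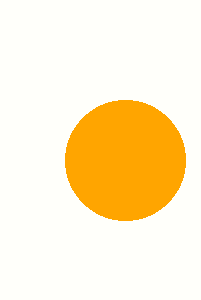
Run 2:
a = 125; b = 160; c = 60; col = 'orange'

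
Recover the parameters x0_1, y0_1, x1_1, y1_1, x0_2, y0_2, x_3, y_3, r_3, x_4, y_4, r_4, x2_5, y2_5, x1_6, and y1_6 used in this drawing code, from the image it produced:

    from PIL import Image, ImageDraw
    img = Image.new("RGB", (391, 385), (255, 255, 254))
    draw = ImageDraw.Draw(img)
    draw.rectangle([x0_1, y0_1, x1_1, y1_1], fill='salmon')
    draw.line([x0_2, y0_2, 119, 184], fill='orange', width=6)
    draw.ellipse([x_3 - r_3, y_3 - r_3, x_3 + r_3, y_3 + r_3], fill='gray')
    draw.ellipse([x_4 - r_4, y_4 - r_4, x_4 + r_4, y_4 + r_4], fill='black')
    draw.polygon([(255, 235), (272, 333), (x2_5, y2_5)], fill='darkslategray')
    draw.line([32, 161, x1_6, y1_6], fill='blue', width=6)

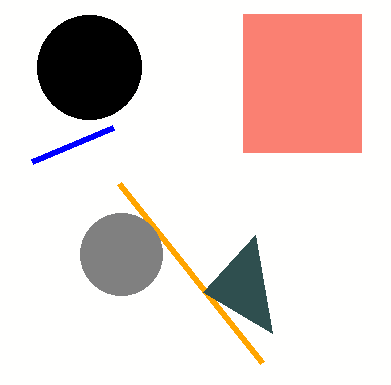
x0_1 = 243, y0_1 = 14, x1_1 = 361, y1_1 = 152, x0_2 = 262, y0_2 = 363, x_3 = 121, y_3 = 254, r_3 = 41, x_4 = 89, y_4 = 67, r_4 = 52, x2_5 = 203, y2_5 = 292, x1_6 = 113, y1_6 = 127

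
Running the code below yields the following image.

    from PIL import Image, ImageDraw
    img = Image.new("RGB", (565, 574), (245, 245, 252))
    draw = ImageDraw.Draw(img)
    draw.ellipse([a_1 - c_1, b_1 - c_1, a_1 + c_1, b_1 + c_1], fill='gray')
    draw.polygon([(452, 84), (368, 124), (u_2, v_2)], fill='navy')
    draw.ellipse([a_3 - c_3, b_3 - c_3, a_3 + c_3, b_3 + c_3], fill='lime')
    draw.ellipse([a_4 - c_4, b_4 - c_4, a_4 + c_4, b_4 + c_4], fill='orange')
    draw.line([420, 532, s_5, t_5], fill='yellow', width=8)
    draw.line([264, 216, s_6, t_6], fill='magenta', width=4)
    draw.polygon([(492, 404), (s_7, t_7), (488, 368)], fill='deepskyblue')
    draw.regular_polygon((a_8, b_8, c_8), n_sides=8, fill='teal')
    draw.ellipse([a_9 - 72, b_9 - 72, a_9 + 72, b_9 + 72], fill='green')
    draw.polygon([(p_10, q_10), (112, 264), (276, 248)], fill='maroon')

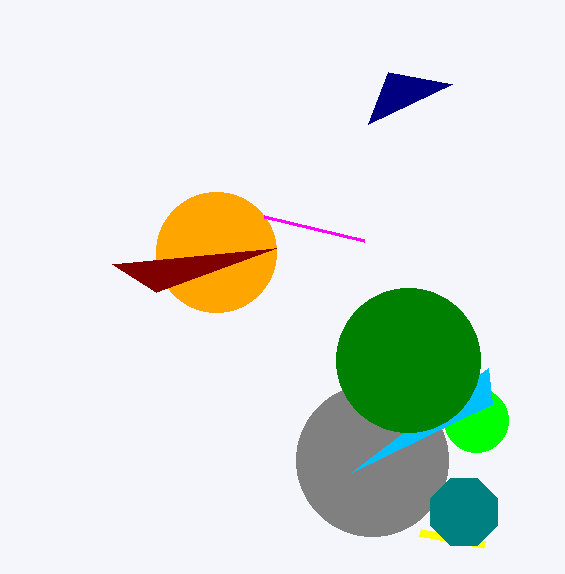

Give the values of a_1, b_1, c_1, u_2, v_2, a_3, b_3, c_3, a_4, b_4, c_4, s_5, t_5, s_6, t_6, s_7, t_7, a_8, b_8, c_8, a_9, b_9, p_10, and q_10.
a_1 = 372
b_1 = 460
c_1 = 76
u_2 = 388
v_2 = 72
a_3 = 476
b_3 = 420
c_3 = 32
a_4 = 216
b_4 = 252
c_4 = 60
s_5 = 484
t_5 = 544
s_6 = 364
t_6 = 240
s_7 = 352
t_7 = 472
a_8 = 464
b_8 = 512
c_8 = 36
a_9 = 408
b_9 = 360
p_10 = 156
q_10 = 292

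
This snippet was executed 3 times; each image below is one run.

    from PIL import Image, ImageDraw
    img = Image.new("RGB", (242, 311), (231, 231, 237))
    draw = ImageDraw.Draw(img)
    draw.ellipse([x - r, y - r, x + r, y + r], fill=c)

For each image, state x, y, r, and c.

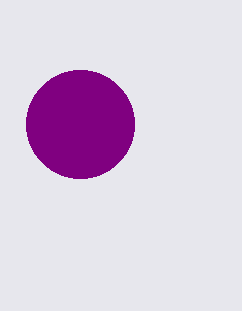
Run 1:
x = 80, y = 124, r = 54, c = 'purple'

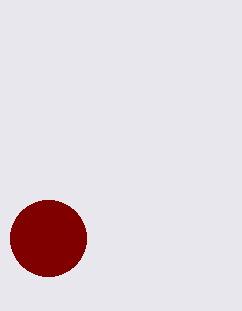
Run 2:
x = 48, y = 238, r = 38, c = 'maroon'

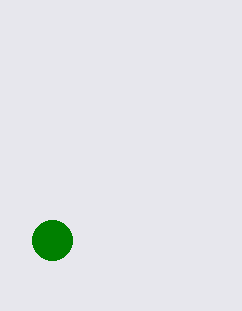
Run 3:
x = 52; y = 240; r = 20; c = 'green'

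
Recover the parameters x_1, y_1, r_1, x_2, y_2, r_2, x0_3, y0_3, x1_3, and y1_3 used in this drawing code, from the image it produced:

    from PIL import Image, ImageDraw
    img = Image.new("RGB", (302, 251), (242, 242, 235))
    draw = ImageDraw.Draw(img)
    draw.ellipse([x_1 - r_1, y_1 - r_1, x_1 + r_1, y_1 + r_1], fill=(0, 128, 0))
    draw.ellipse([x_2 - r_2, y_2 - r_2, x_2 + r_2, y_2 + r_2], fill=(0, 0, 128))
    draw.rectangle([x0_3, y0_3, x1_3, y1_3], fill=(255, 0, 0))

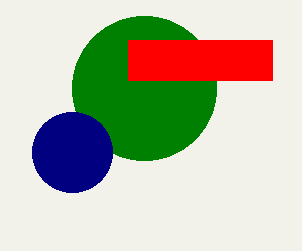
x_1 = 144, y_1 = 88, r_1 = 72, x_2 = 72, y_2 = 152, r_2 = 40, x0_3 = 128, y0_3 = 40, x1_3 = 272, y1_3 = 80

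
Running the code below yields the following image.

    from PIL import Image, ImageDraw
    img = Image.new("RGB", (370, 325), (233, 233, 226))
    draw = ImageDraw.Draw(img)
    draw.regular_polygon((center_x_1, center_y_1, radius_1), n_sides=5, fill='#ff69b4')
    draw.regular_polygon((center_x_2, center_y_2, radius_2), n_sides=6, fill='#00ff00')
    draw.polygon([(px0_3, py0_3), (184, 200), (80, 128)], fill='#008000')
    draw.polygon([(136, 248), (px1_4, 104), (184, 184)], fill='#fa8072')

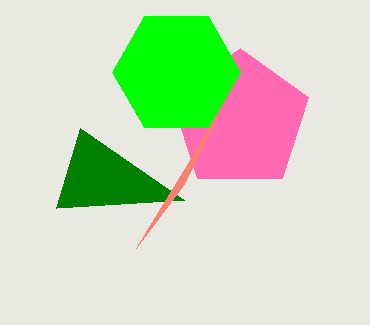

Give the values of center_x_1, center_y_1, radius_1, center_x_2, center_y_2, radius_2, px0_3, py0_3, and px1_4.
center_x_1 = 240, center_y_1 = 120, radius_1 = 72, center_x_2 = 176, center_y_2 = 72, radius_2 = 64, px0_3 = 56, py0_3 = 208, px1_4 = 224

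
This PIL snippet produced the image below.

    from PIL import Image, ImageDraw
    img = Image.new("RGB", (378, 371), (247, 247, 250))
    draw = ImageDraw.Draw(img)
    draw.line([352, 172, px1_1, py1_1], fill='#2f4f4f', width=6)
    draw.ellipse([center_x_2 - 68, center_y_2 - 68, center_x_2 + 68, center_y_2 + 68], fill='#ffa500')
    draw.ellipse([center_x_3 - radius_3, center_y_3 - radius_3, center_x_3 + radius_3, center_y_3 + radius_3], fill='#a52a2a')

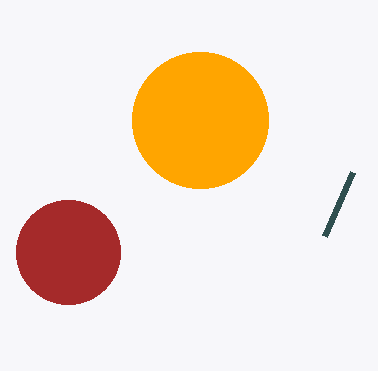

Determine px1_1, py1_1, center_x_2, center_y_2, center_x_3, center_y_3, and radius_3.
px1_1 = 324; py1_1 = 236; center_x_2 = 200; center_y_2 = 120; center_x_3 = 68; center_y_3 = 252; radius_3 = 52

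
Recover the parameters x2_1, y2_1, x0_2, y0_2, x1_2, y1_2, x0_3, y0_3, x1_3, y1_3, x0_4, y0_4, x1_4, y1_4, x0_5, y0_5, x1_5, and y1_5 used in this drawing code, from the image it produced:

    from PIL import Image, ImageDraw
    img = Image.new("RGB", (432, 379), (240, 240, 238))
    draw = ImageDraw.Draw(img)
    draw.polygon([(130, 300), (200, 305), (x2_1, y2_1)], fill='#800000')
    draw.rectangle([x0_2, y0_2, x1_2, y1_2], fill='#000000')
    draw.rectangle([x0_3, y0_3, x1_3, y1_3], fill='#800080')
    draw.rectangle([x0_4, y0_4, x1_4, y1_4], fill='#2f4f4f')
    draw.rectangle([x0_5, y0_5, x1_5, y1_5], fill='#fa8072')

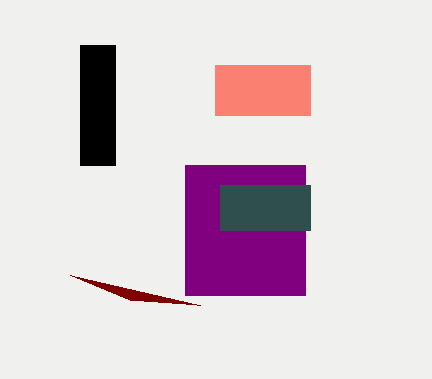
x2_1 = 70, y2_1 = 275, x0_2 = 80, y0_2 = 45, x1_2 = 115, y1_2 = 165, x0_3 = 185, y0_3 = 165, x1_3 = 305, y1_3 = 295, x0_4 = 220, y0_4 = 185, x1_4 = 310, y1_4 = 230, x0_5 = 215, y0_5 = 65, x1_5 = 310, y1_5 = 115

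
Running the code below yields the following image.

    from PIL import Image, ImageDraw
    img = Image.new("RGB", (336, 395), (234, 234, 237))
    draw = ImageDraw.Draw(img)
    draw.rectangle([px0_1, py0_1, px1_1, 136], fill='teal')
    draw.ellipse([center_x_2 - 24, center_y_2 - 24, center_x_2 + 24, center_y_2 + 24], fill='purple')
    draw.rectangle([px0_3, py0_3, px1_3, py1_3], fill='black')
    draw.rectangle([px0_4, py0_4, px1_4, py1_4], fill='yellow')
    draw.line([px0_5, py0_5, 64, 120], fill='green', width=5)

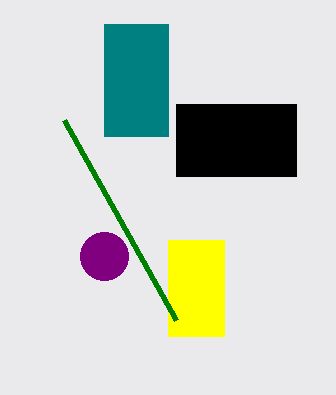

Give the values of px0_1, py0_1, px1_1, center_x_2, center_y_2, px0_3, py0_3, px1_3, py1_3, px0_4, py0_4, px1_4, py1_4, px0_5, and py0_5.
px0_1 = 104
py0_1 = 24
px1_1 = 168
center_x_2 = 104
center_y_2 = 256
px0_3 = 176
py0_3 = 104
px1_3 = 296
py1_3 = 176
px0_4 = 168
py0_4 = 240
px1_4 = 224
py1_4 = 336
px0_5 = 176
py0_5 = 320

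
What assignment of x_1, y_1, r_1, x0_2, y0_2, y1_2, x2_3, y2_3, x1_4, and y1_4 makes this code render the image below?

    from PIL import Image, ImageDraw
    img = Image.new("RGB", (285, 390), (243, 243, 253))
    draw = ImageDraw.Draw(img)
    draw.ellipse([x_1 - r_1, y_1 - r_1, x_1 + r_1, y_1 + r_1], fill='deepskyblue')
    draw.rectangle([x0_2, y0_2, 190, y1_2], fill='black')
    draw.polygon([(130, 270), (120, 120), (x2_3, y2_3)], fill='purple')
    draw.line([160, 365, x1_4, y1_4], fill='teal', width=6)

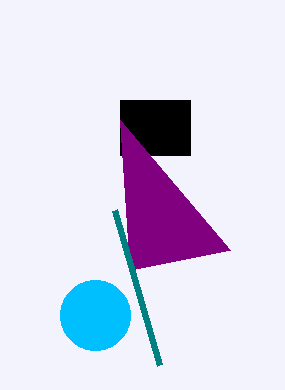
x_1 = 95; y_1 = 315; r_1 = 35; x0_2 = 120; y0_2 = 100; y1_2 = 155; x2_3 = 230; y2_3 = 250; x1_4 = 115; y1_4 = 210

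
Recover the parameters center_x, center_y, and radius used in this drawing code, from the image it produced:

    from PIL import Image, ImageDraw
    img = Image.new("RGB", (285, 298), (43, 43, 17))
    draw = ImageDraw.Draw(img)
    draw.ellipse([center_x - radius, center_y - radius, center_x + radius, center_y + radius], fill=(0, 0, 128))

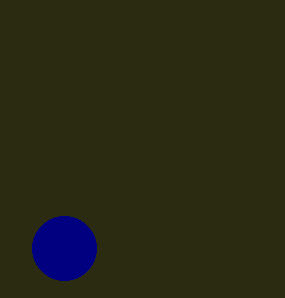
center_x = 64, center_y = 248, radius = 32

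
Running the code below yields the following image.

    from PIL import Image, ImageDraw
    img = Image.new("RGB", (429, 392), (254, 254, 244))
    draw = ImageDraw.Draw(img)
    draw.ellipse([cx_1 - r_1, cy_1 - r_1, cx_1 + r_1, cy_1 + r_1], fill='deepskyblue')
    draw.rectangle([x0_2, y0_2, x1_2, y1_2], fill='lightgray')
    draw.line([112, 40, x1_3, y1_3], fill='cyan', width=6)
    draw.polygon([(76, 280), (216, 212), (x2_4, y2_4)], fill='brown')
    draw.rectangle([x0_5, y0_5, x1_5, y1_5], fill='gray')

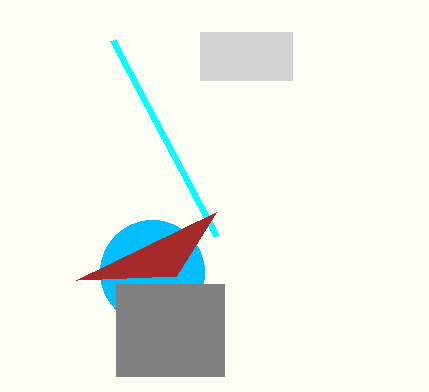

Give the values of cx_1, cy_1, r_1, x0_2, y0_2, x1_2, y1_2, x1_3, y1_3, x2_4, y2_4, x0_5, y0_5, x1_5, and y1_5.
cx_1 = 152
cy_1 = 272
r_1 = 52
x0_2 = 200
y0_2 = 32
x1_2 = 292
y1_2 = 80
x1_3 = 216
y1_3 = 236
x2_4 = 176
y2_4 = 276
x0_5 = 116
y0_5 = 284
x1_5 = 224
y1_5 = 376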